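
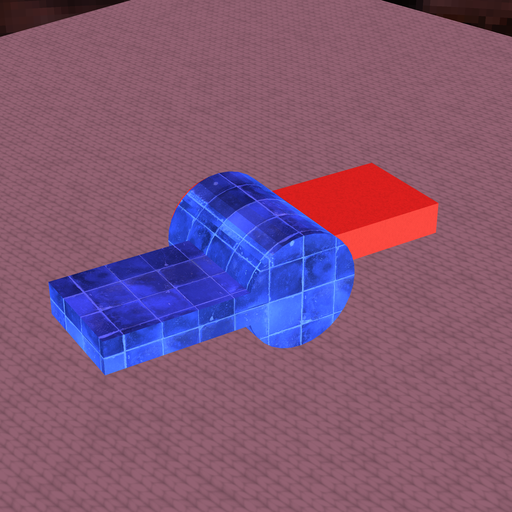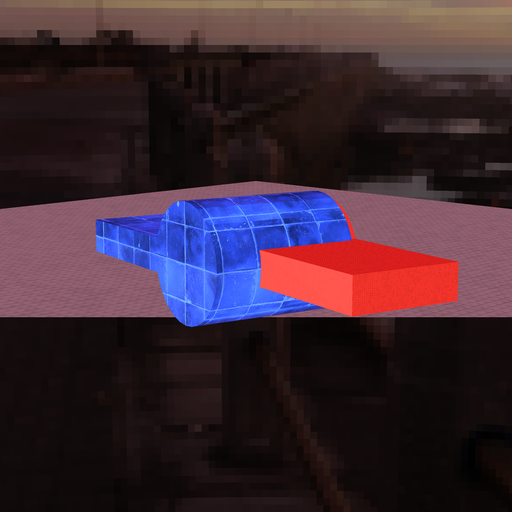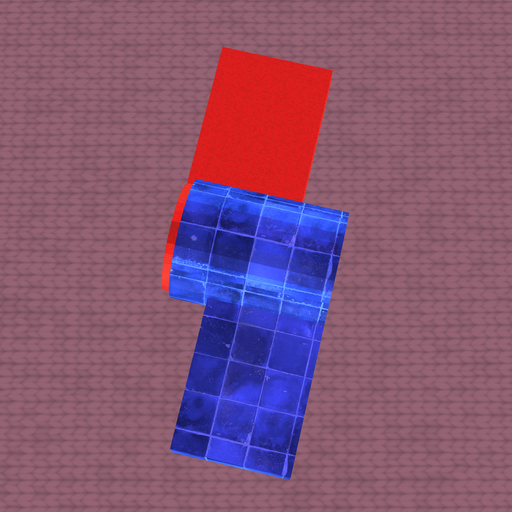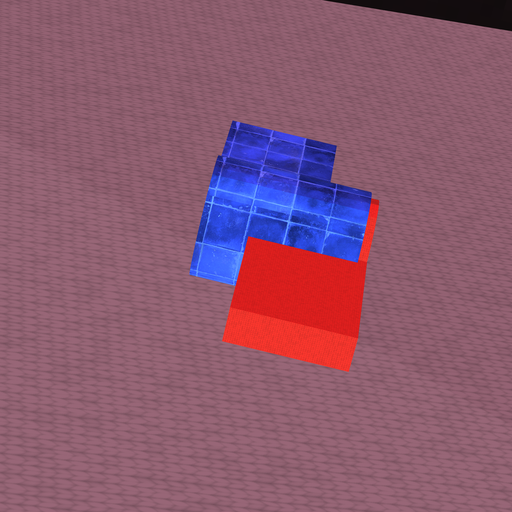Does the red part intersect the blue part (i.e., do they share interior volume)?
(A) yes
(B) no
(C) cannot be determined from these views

(A) yes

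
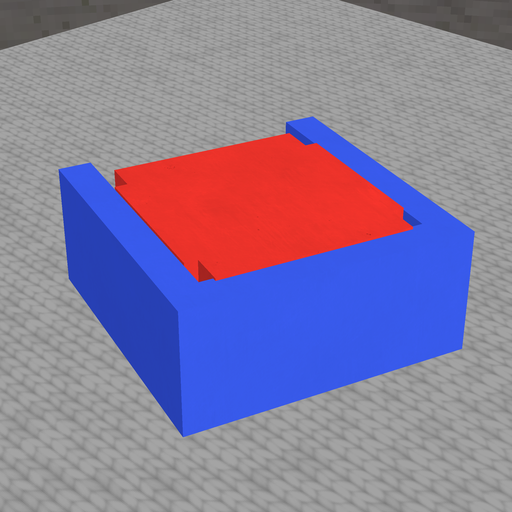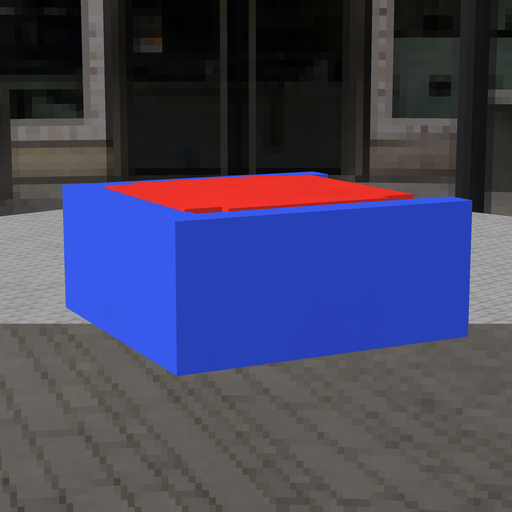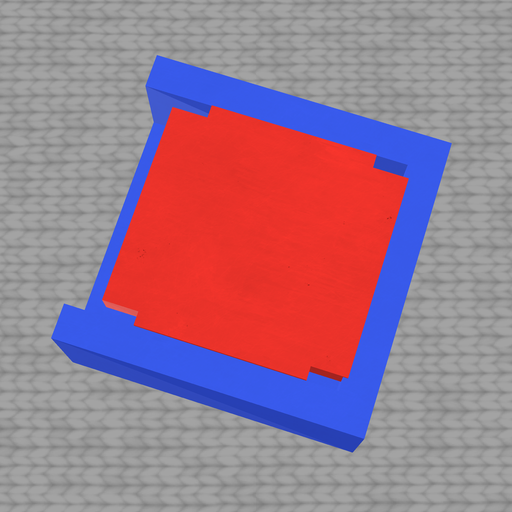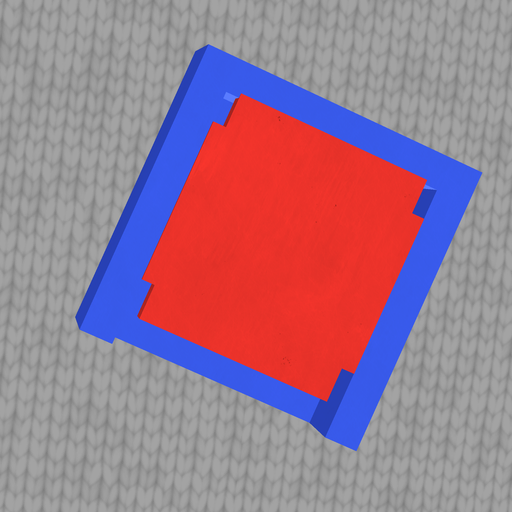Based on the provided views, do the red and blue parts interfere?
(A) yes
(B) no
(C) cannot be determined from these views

(A) yes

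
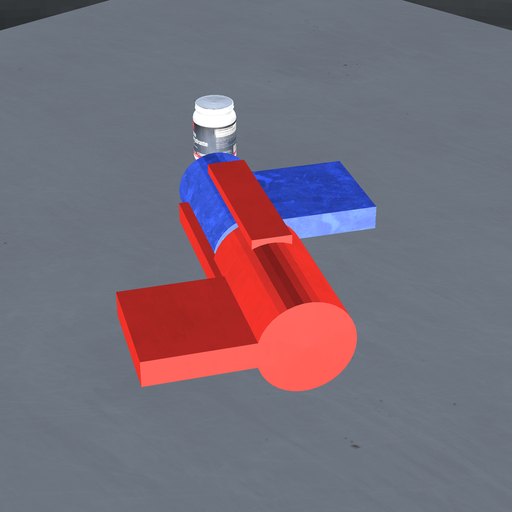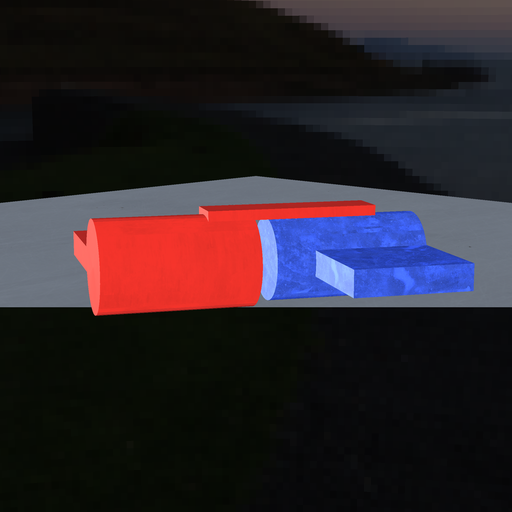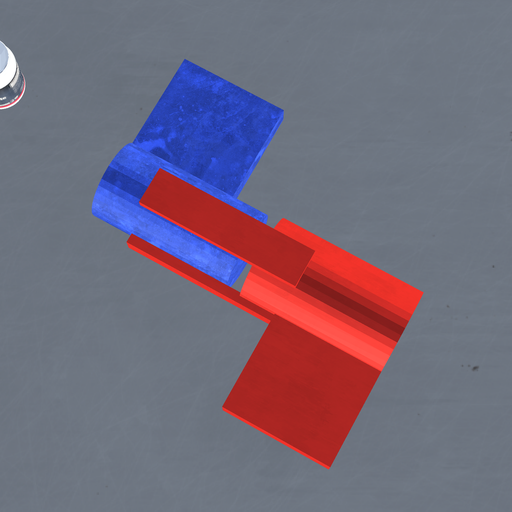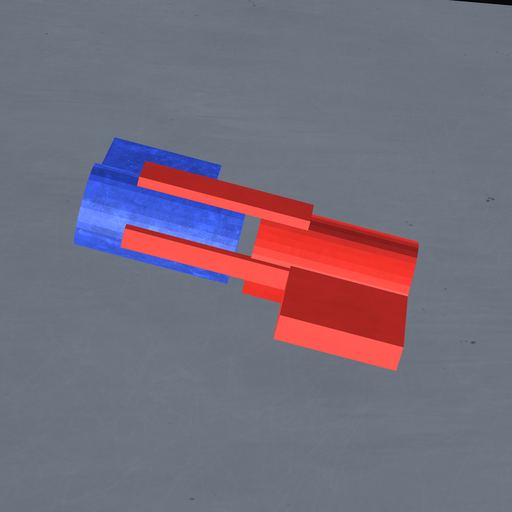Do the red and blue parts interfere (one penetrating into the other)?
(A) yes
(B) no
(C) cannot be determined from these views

(B) no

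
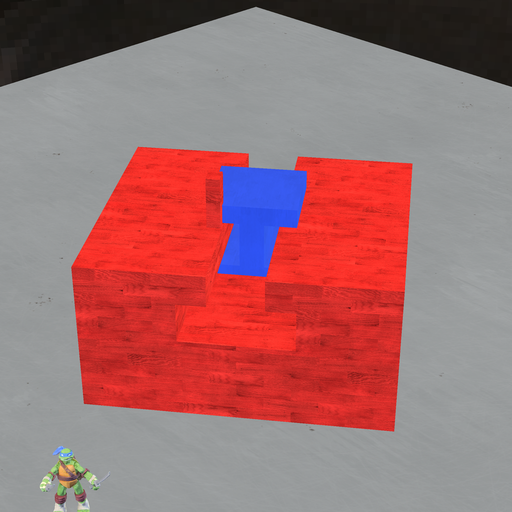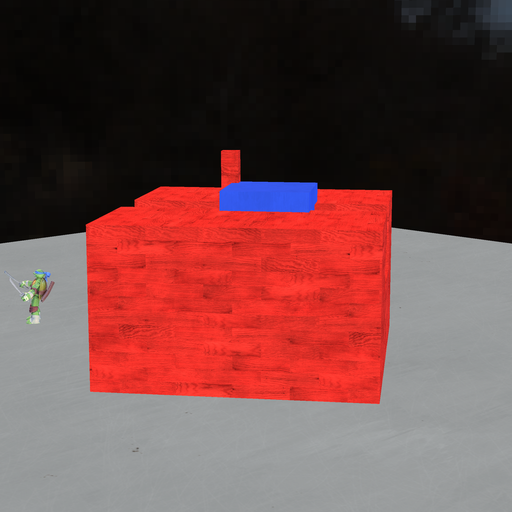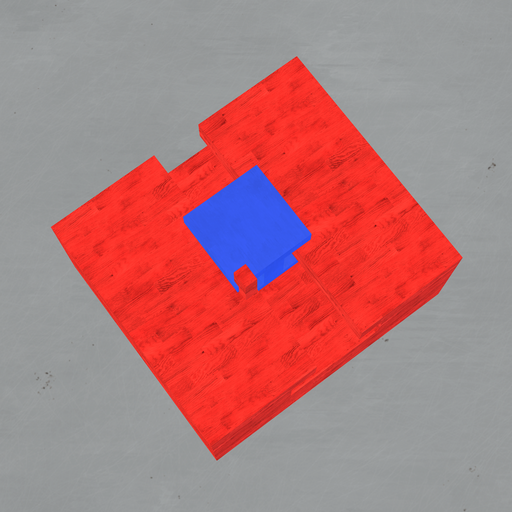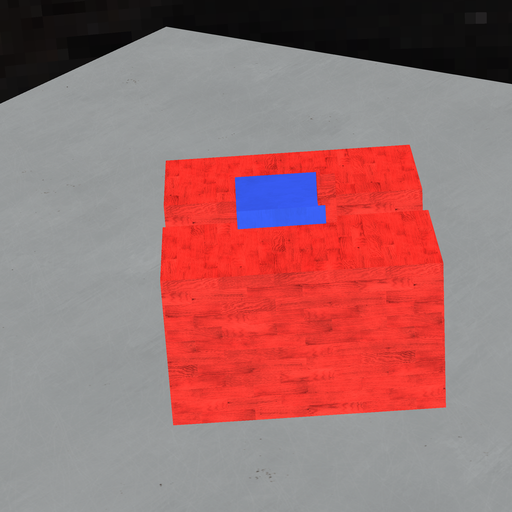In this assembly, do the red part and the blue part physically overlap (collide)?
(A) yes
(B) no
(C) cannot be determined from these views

(A) yes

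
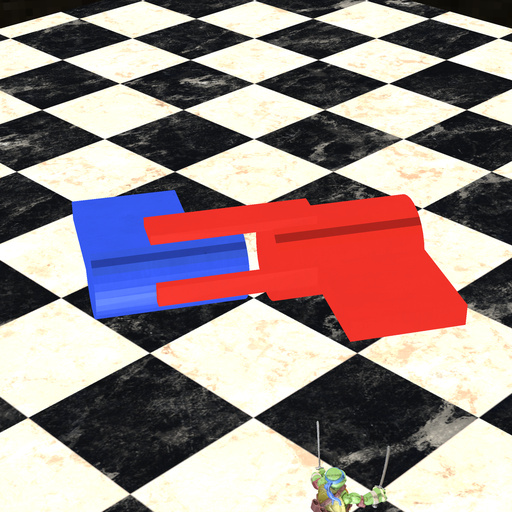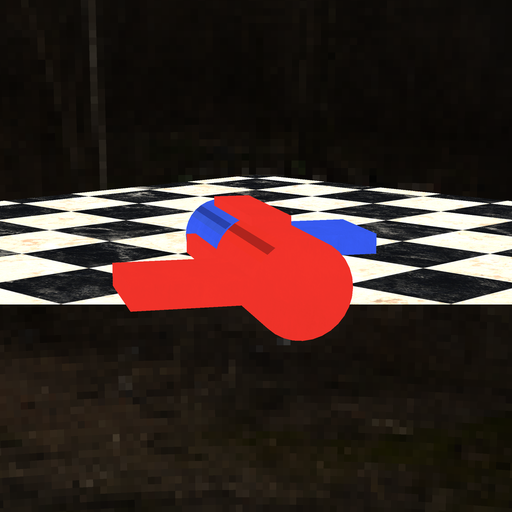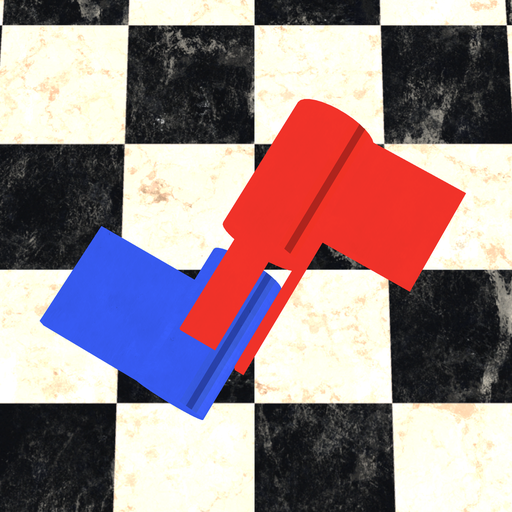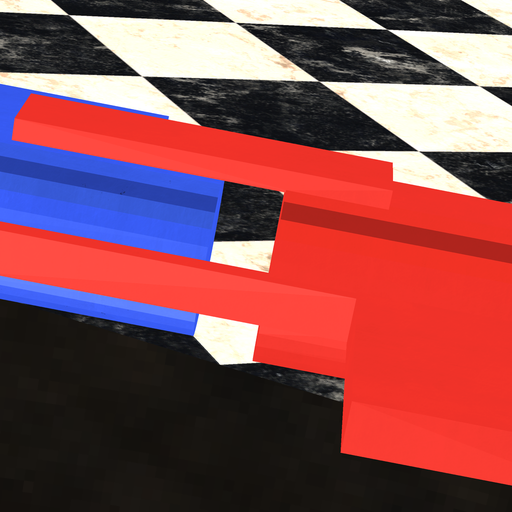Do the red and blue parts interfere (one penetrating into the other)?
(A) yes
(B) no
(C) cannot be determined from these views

(B) no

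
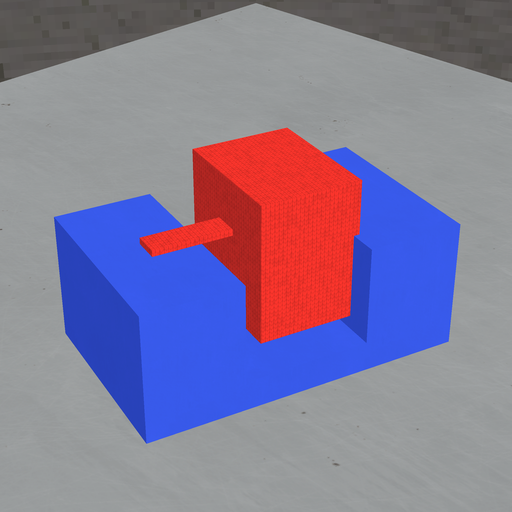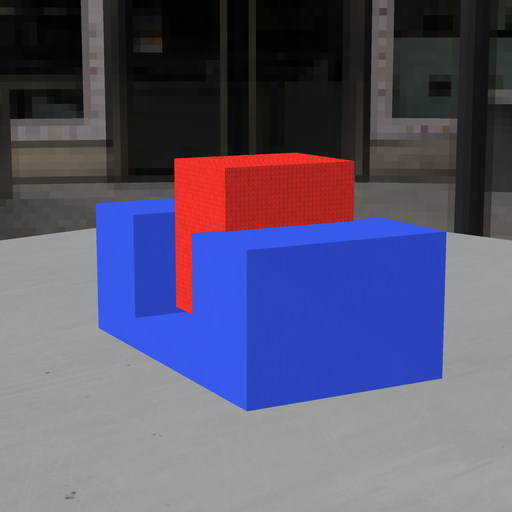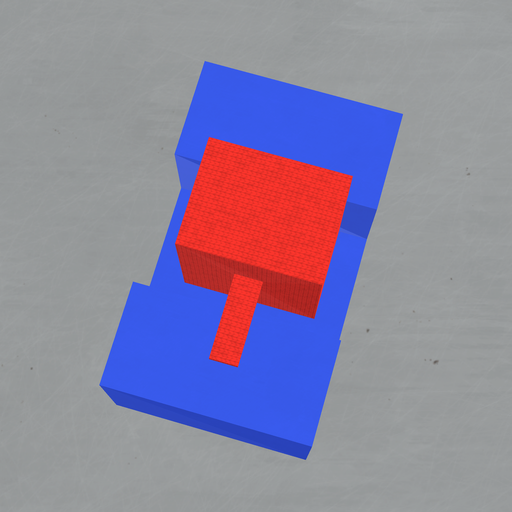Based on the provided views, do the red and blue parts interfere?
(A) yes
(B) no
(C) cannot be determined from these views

(C) cannot be determined from these views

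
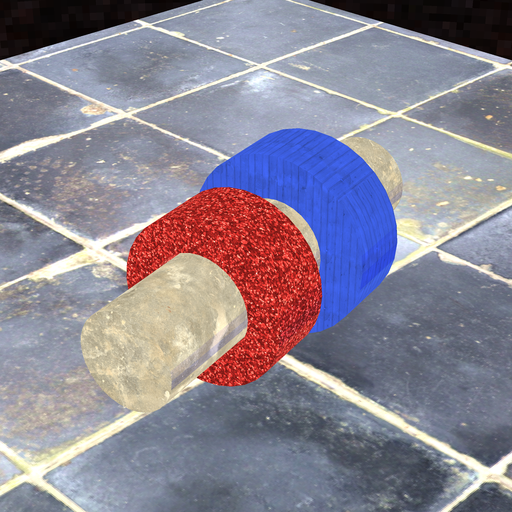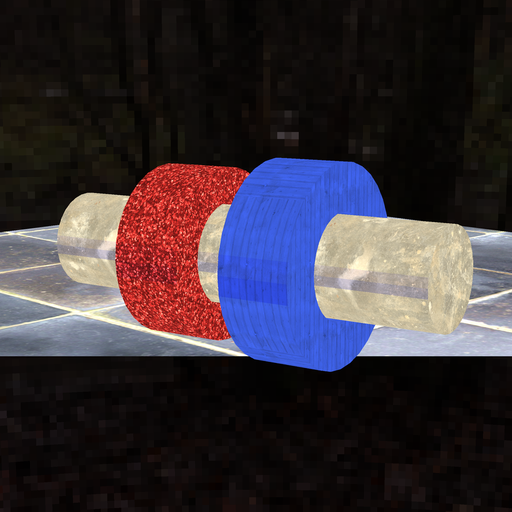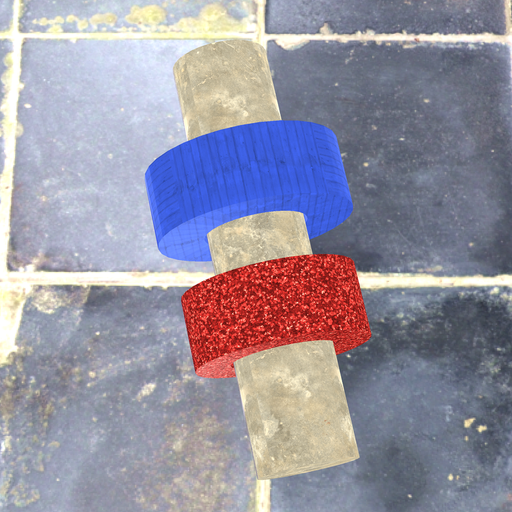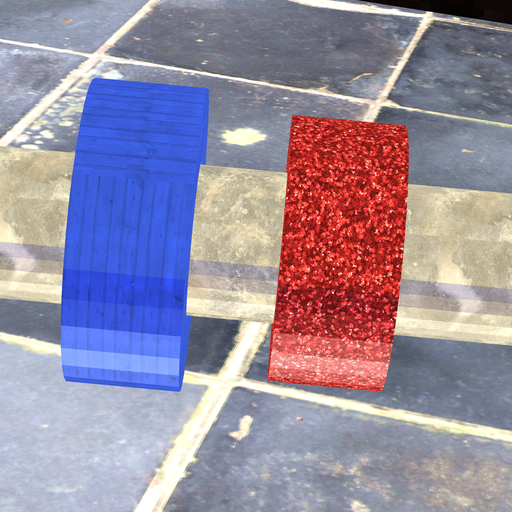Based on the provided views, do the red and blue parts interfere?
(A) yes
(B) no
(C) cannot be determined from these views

(B) no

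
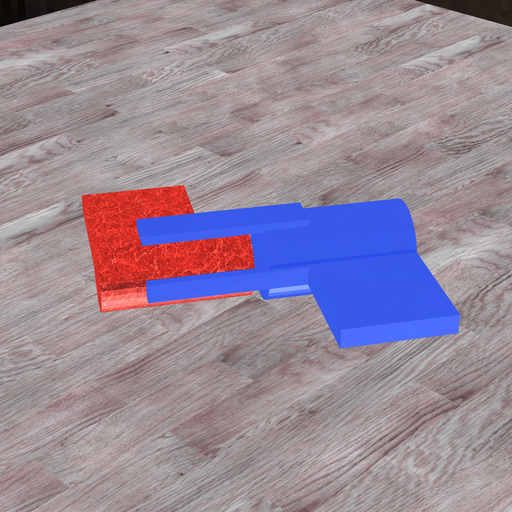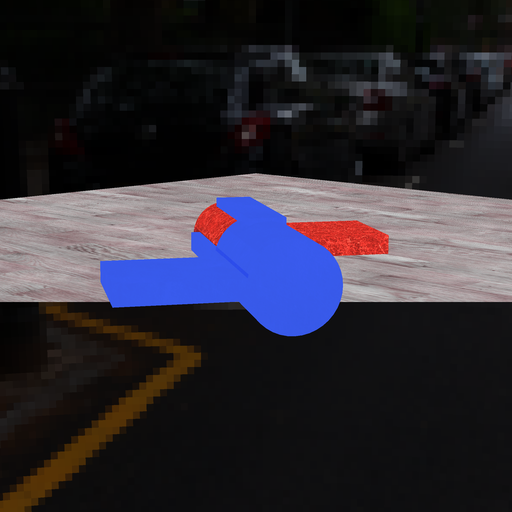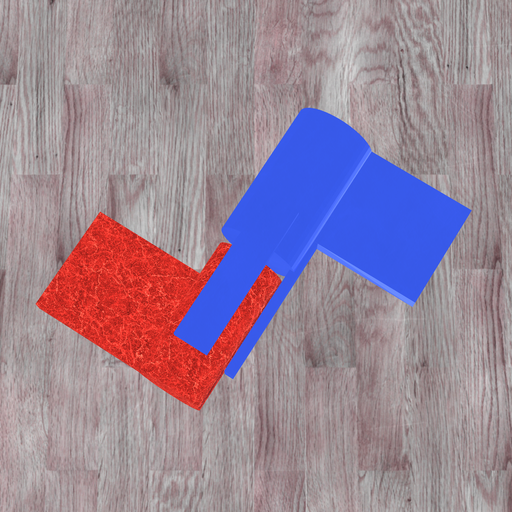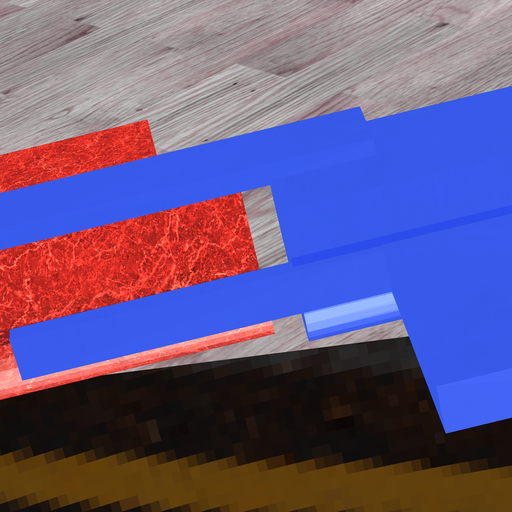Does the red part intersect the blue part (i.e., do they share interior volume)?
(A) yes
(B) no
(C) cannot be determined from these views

(B) no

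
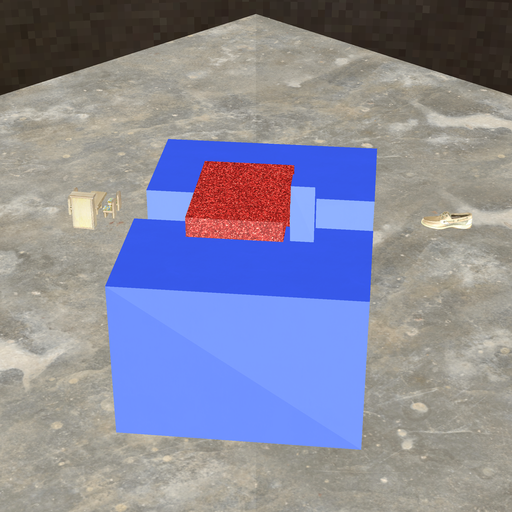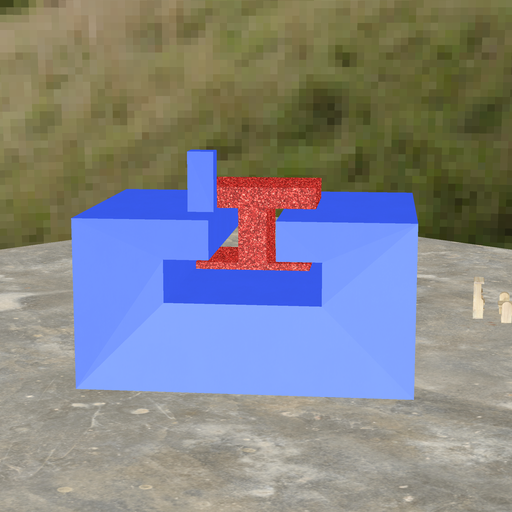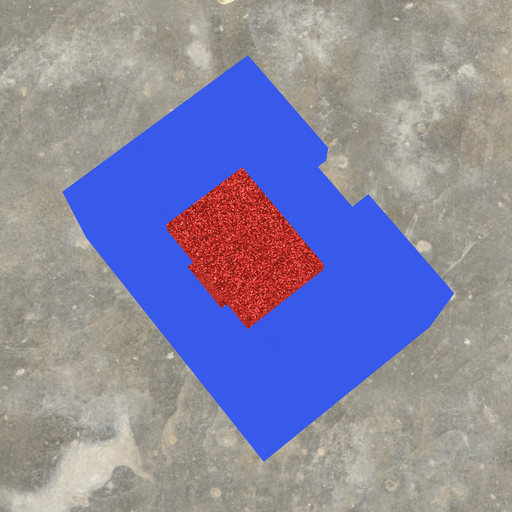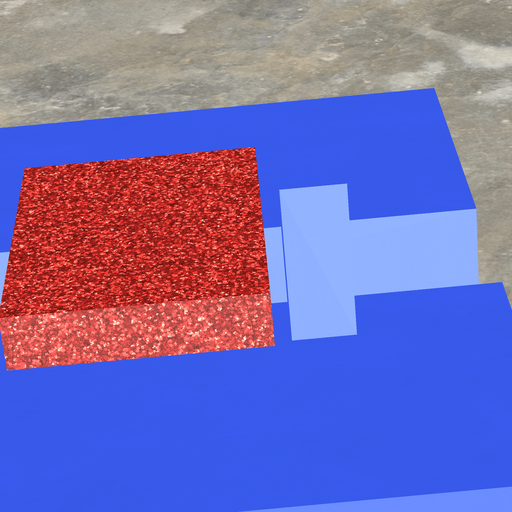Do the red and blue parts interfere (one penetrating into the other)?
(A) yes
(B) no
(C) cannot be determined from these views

(B) no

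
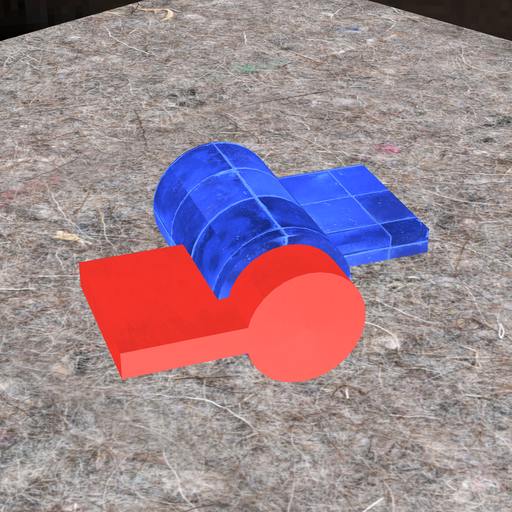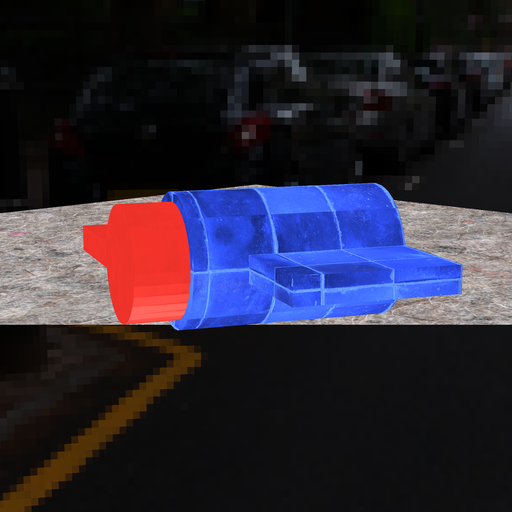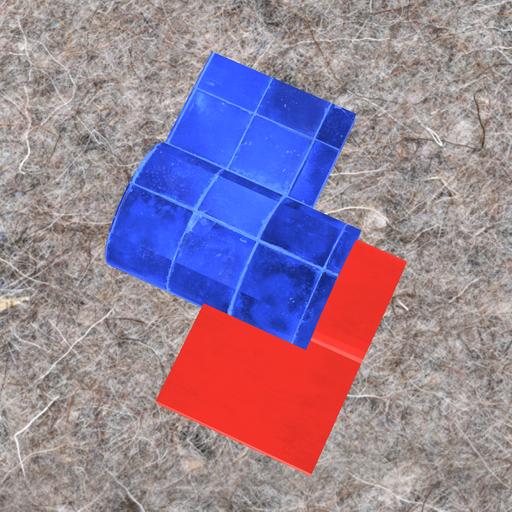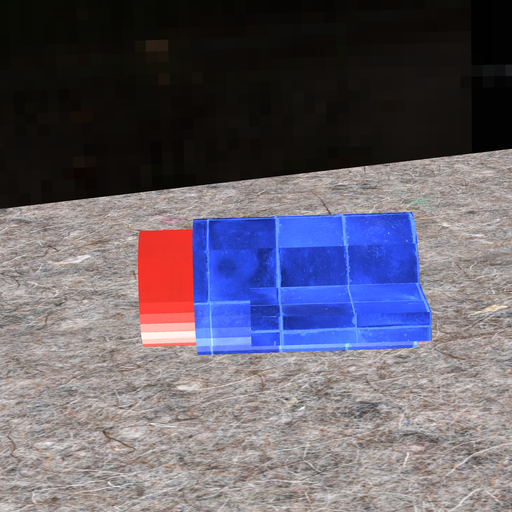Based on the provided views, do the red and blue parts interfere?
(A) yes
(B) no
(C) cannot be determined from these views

(A) yes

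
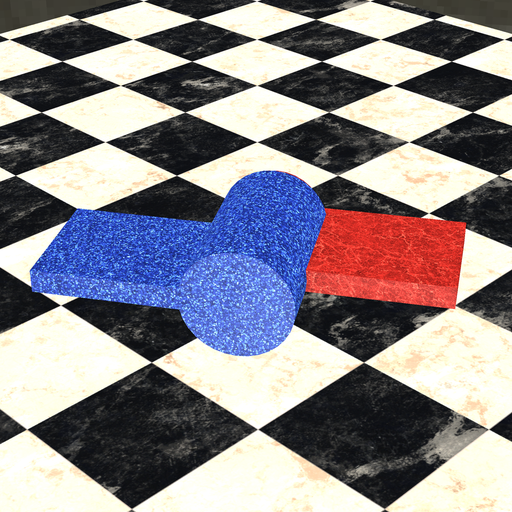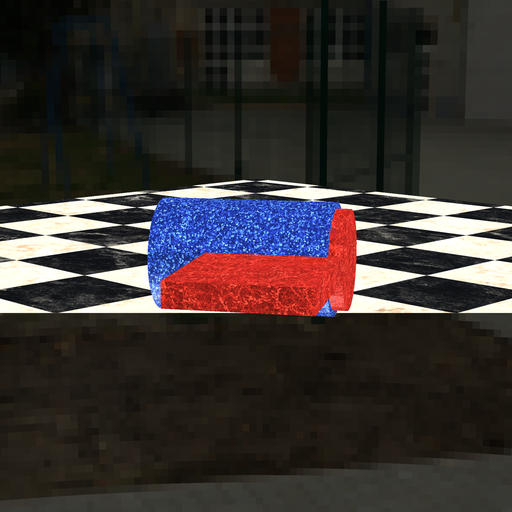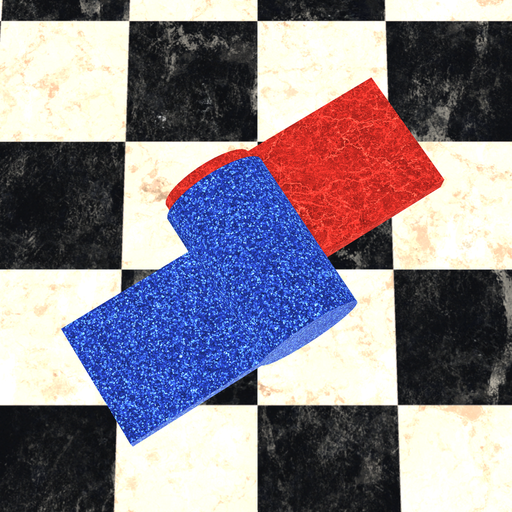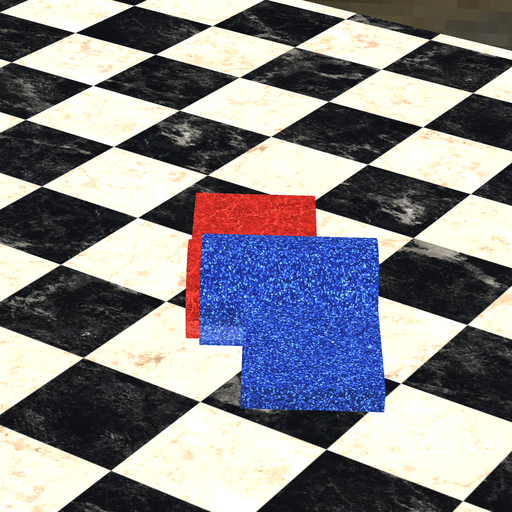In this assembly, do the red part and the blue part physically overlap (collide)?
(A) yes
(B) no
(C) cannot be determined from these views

(A) yes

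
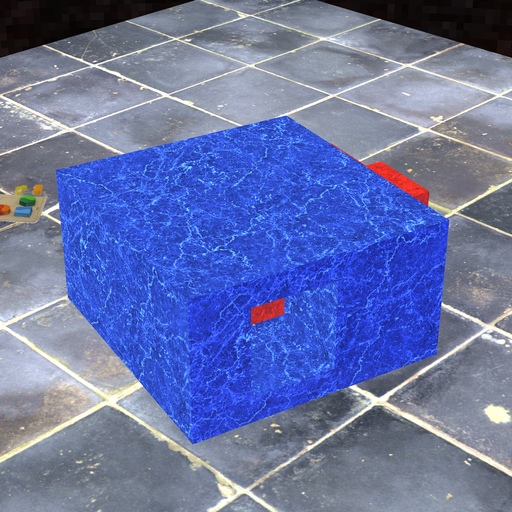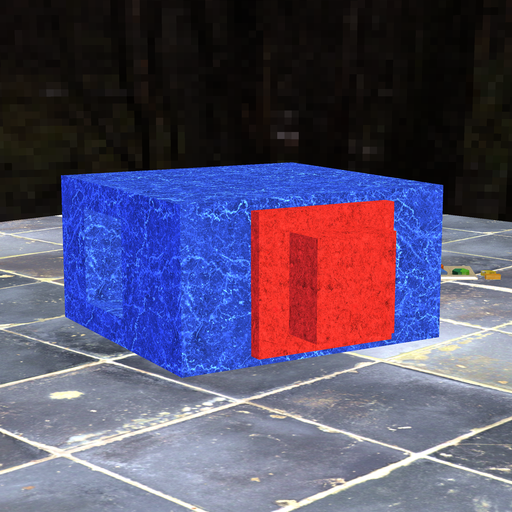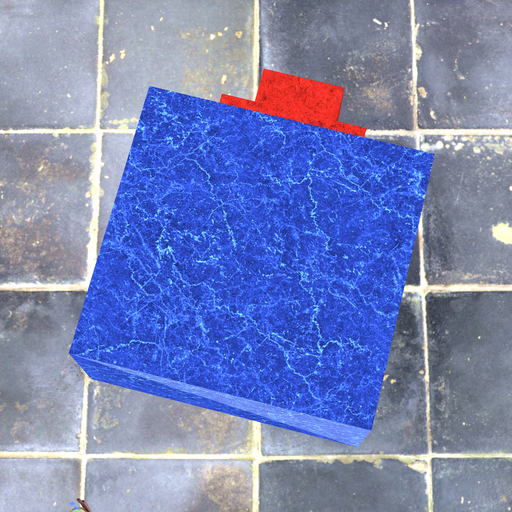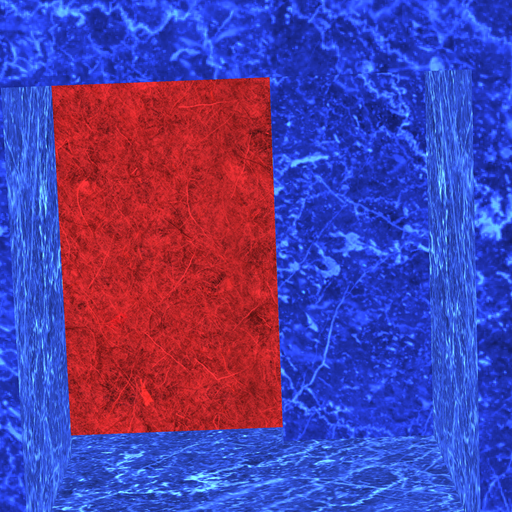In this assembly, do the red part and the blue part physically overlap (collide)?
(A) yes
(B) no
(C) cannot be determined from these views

(A) yes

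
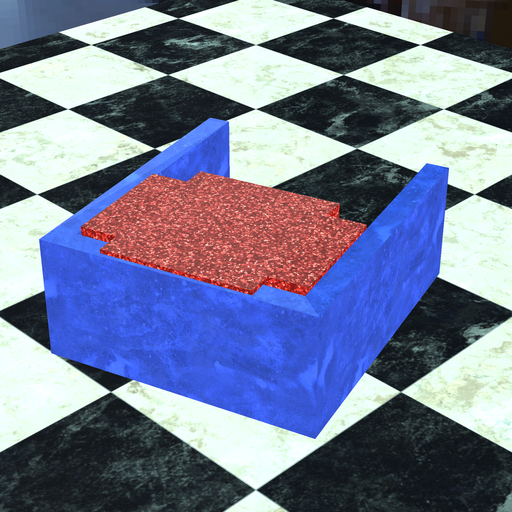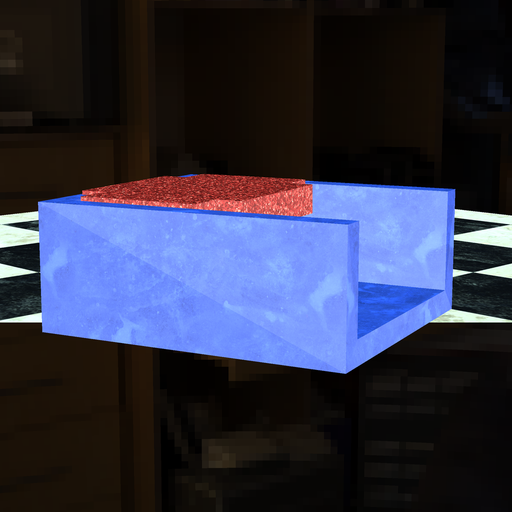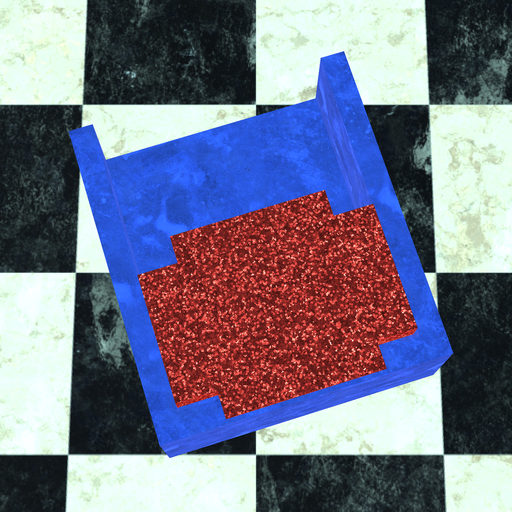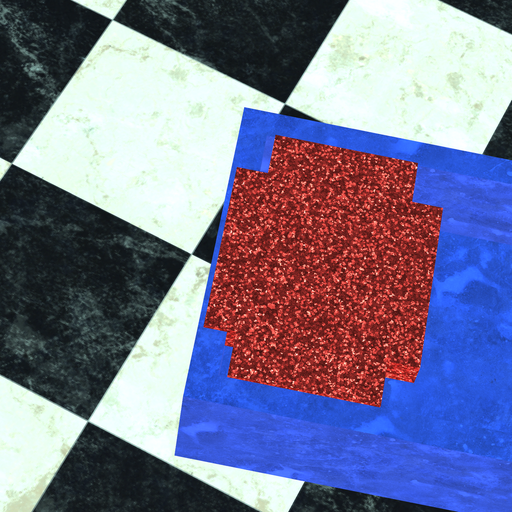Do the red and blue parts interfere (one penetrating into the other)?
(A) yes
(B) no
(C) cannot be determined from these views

(A) yes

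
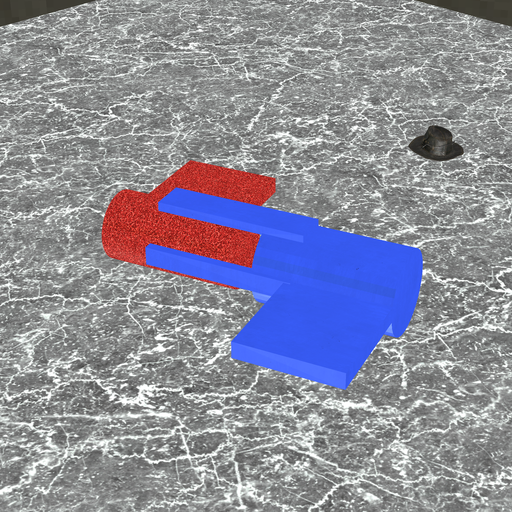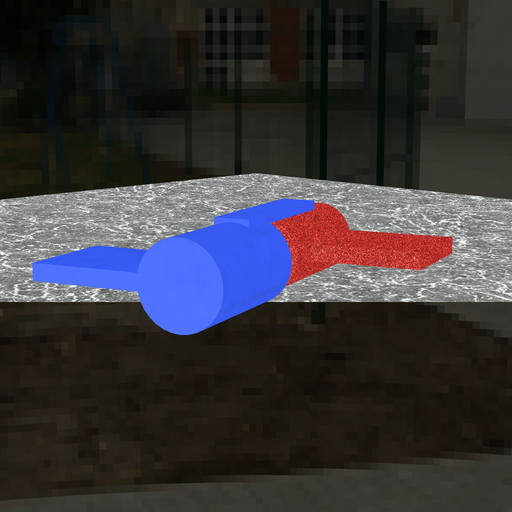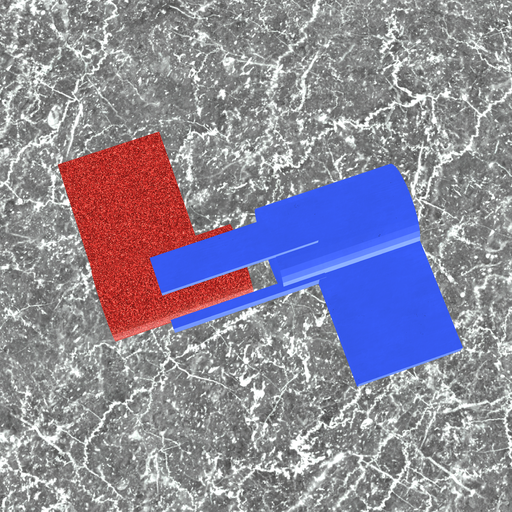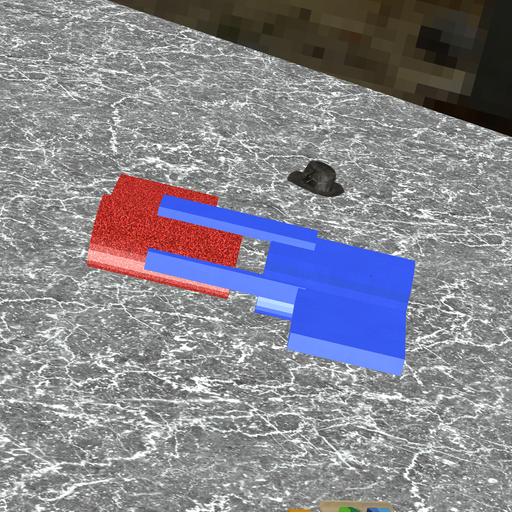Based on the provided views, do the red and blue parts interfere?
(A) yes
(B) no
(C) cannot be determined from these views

(B) no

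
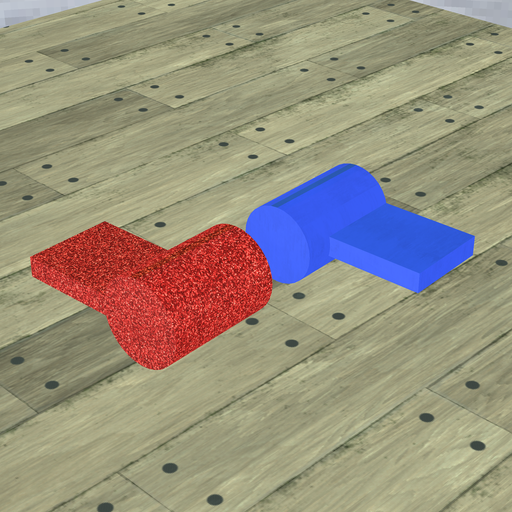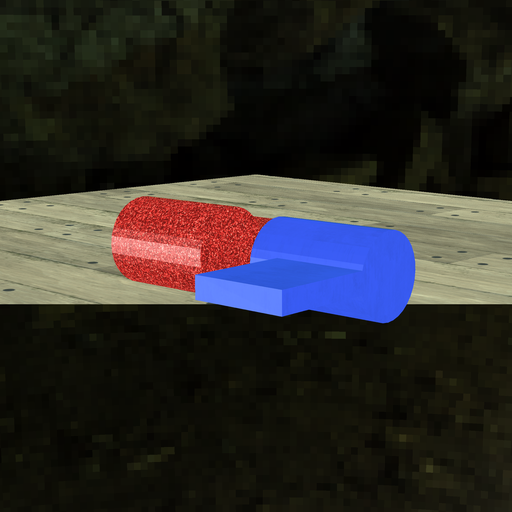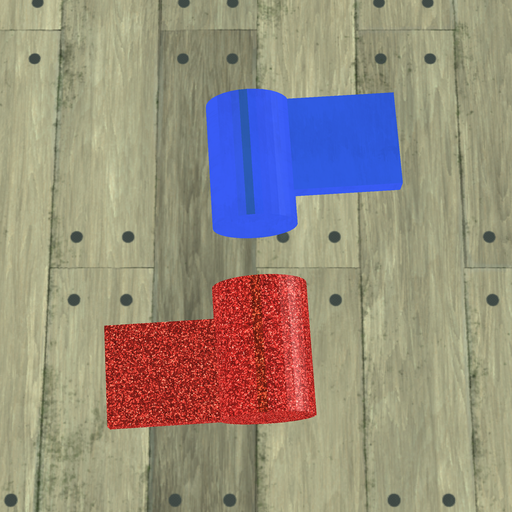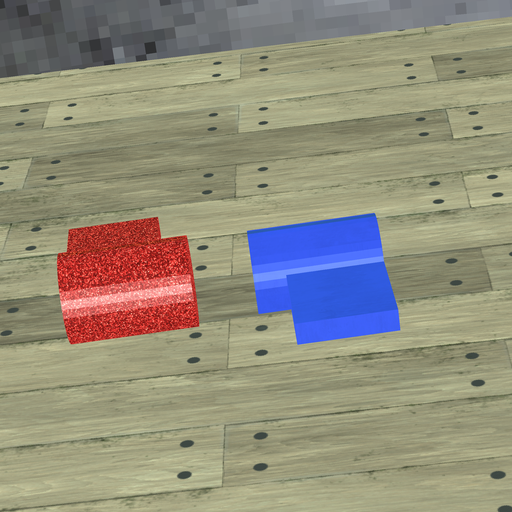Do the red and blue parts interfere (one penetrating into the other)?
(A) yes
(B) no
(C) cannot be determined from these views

(B) no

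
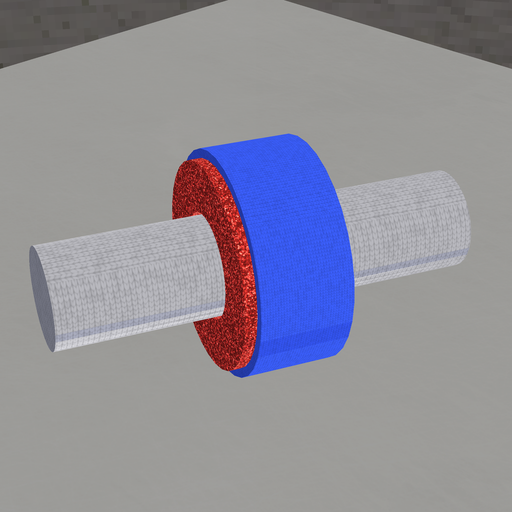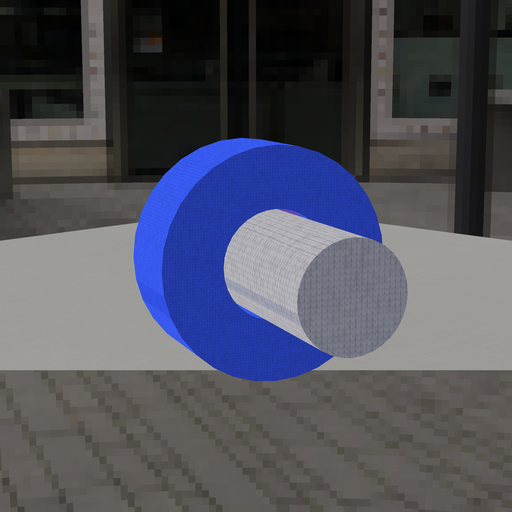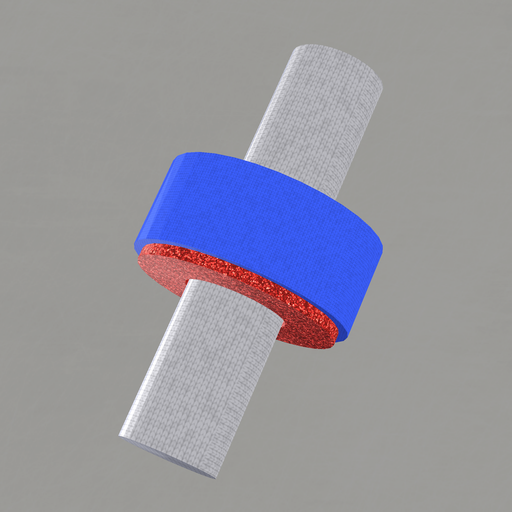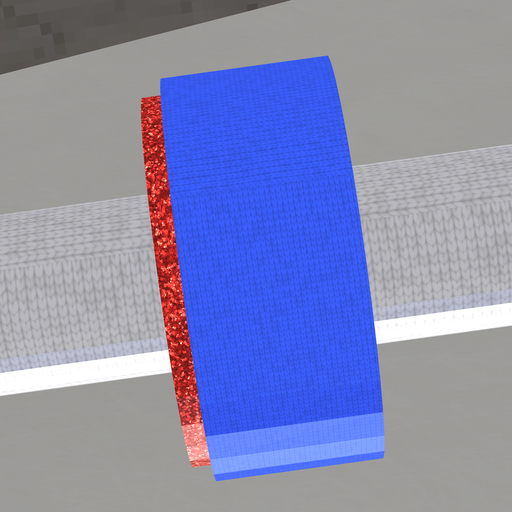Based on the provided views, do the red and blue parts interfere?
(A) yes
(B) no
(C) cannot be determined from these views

(A) yes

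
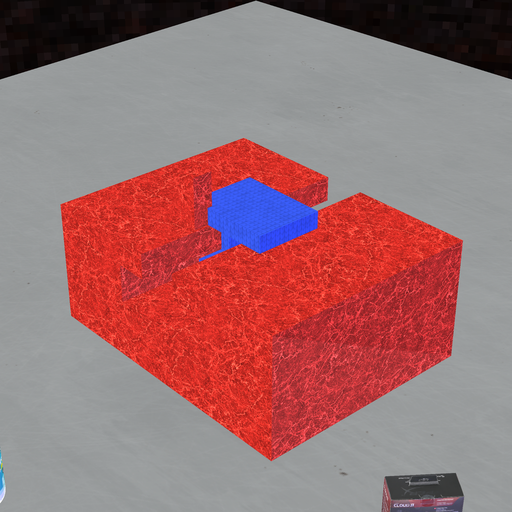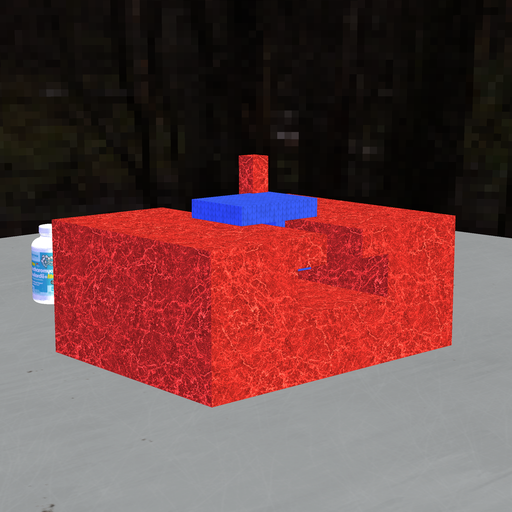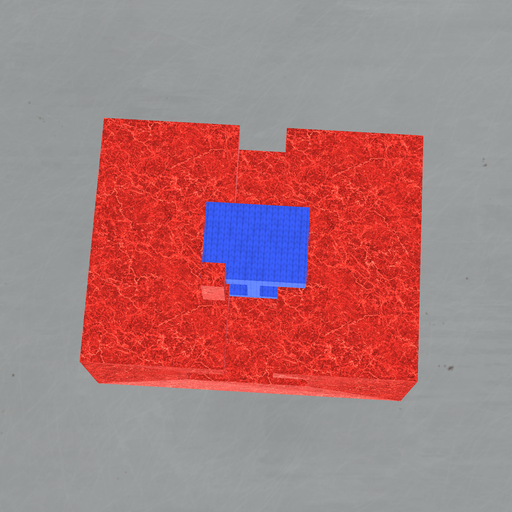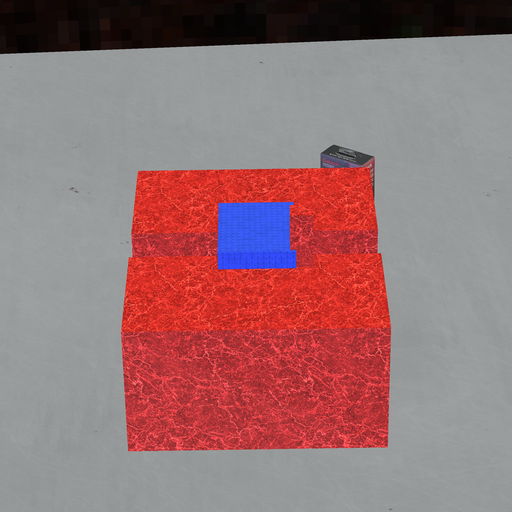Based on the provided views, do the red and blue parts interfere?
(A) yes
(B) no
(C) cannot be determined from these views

(A) yes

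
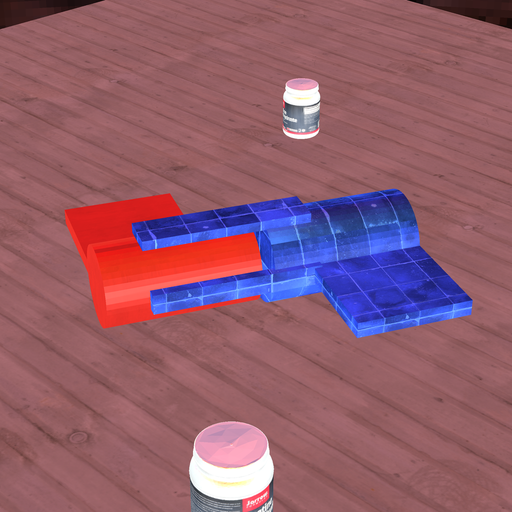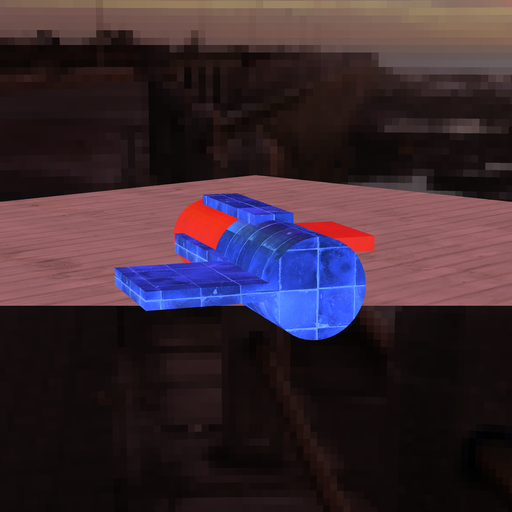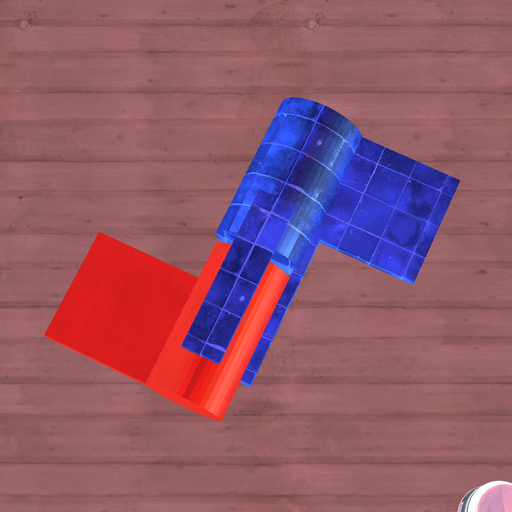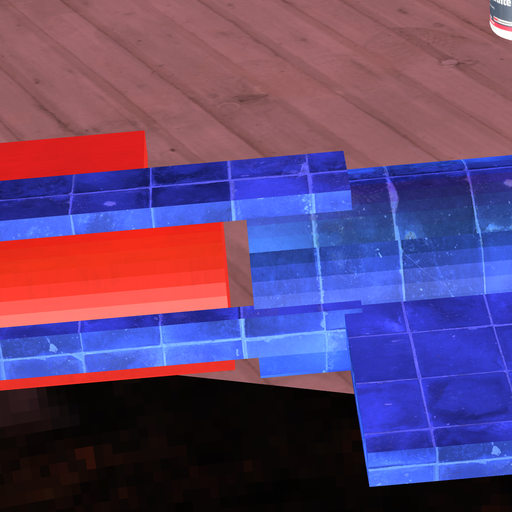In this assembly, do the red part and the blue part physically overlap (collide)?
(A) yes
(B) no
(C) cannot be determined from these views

(B) no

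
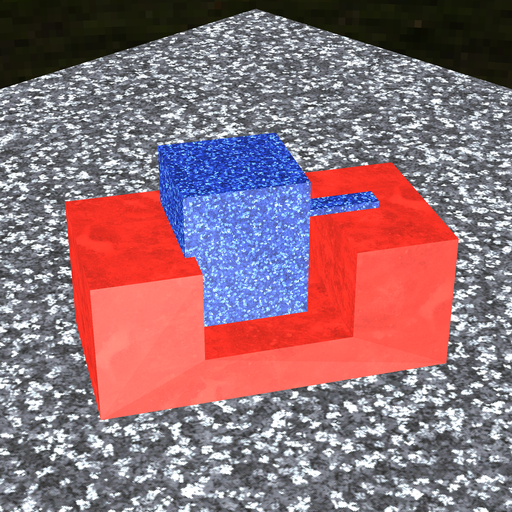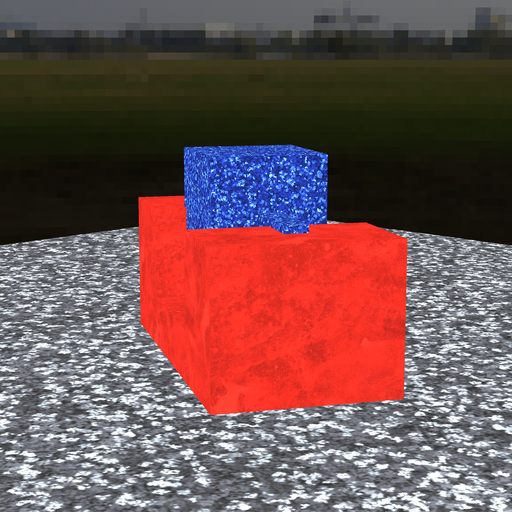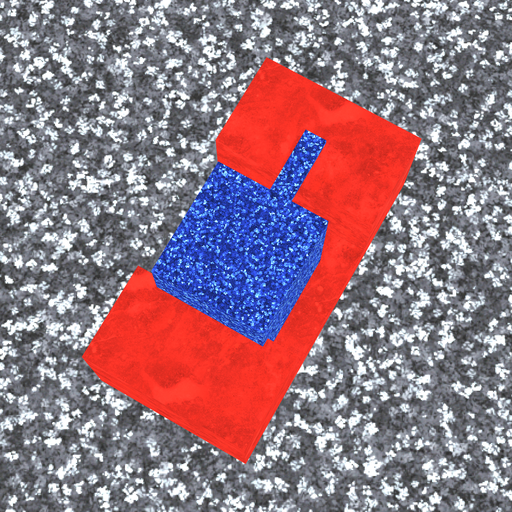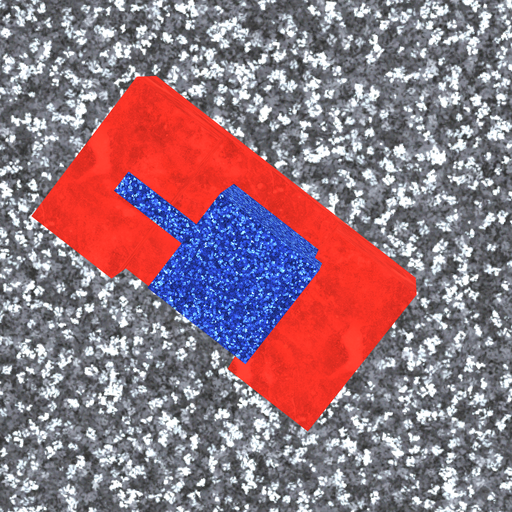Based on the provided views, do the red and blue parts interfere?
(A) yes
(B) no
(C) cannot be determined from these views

(A) yes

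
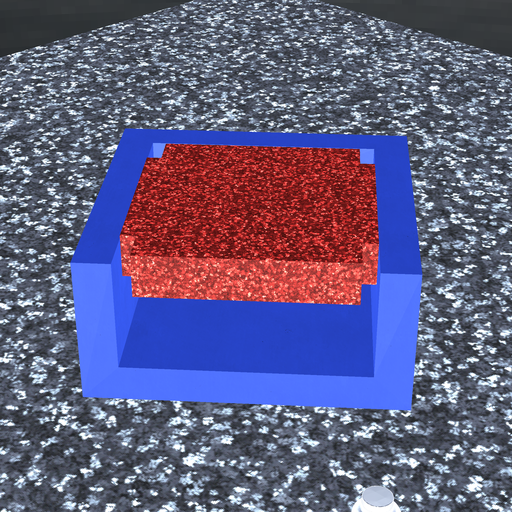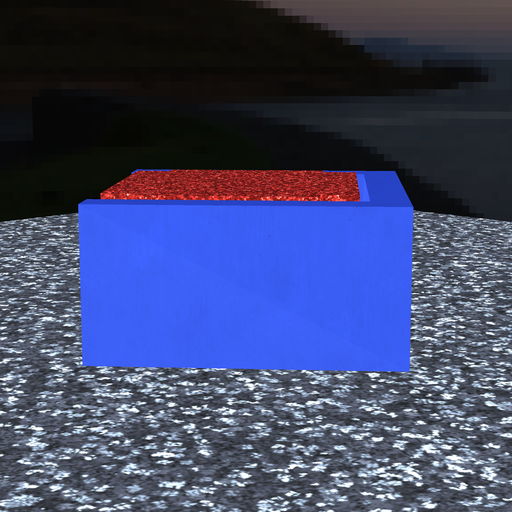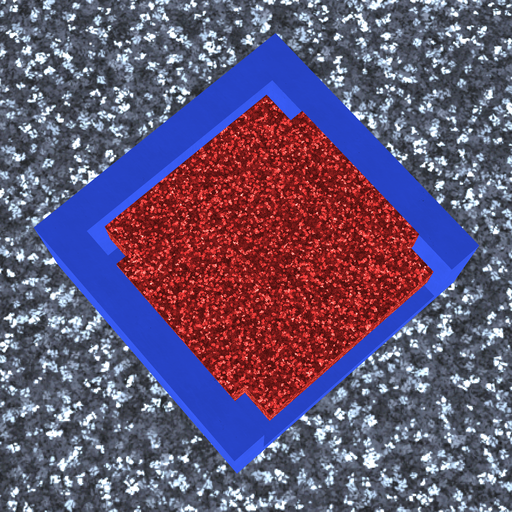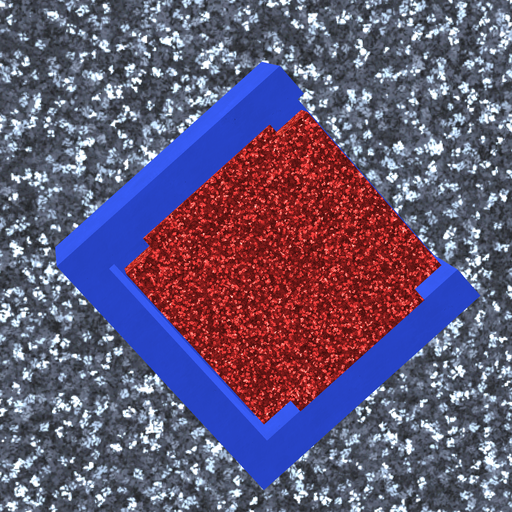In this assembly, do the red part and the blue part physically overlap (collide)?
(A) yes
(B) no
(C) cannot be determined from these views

(B) no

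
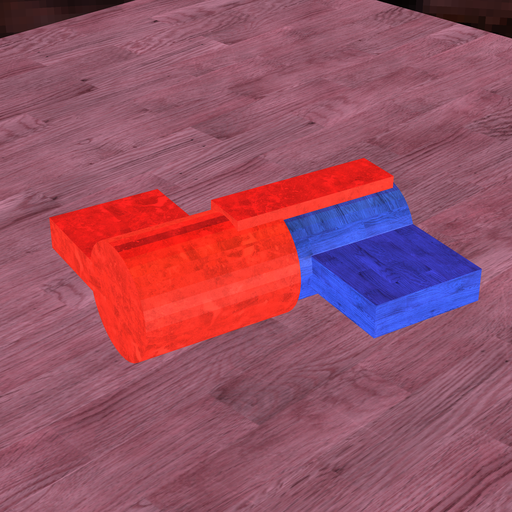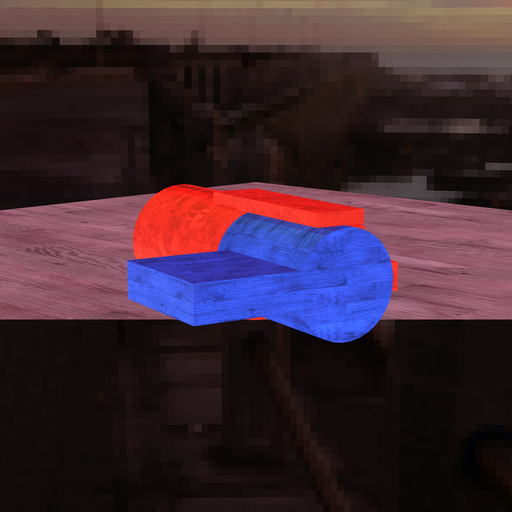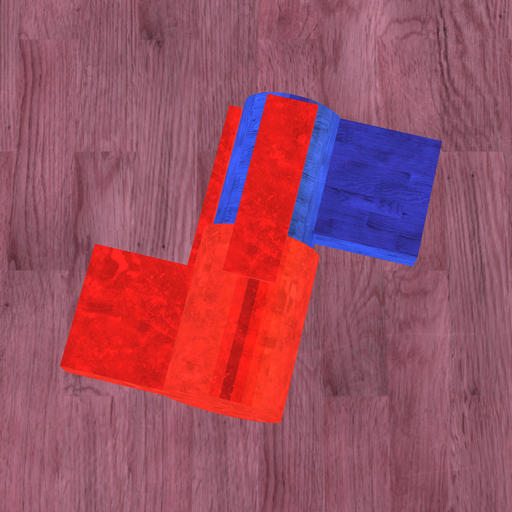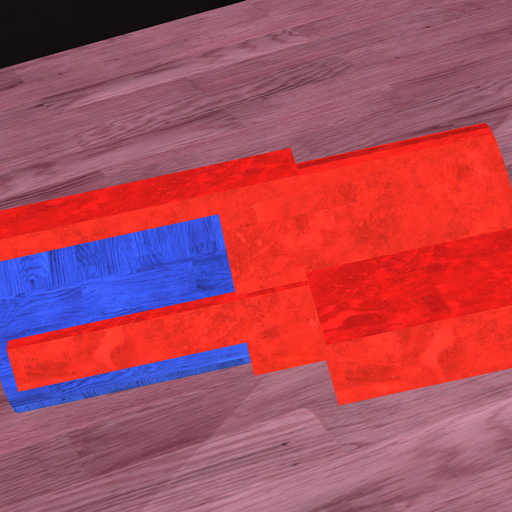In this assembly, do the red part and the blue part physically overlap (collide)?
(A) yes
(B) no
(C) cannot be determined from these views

(A) yes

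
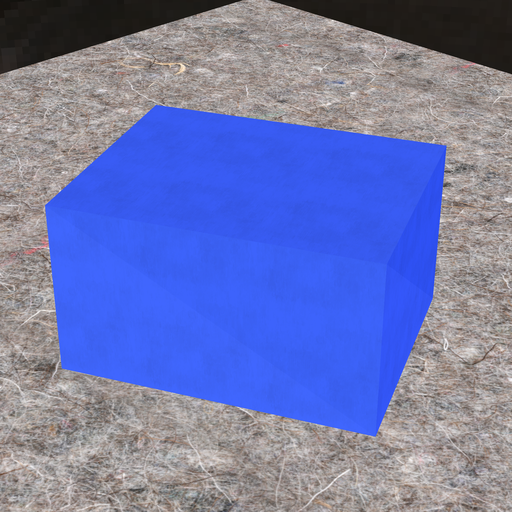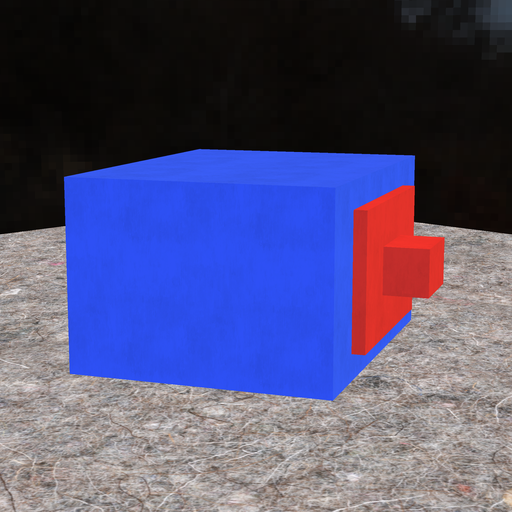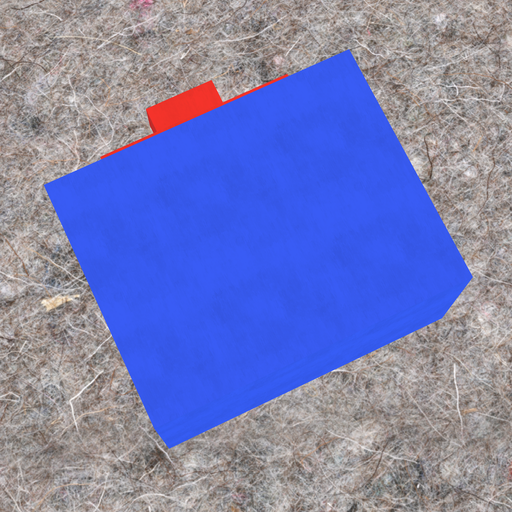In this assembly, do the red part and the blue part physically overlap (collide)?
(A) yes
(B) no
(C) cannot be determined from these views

(C) cannot be determined from these views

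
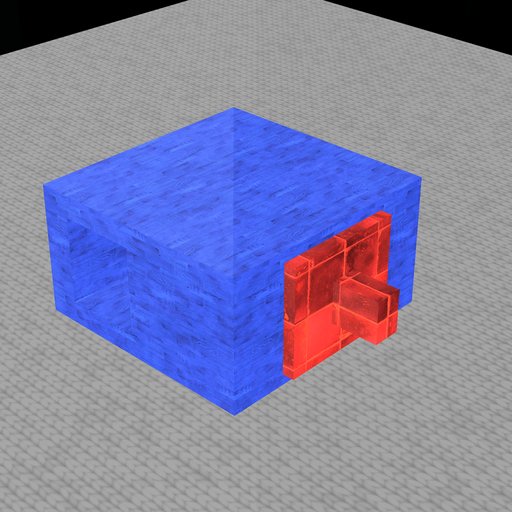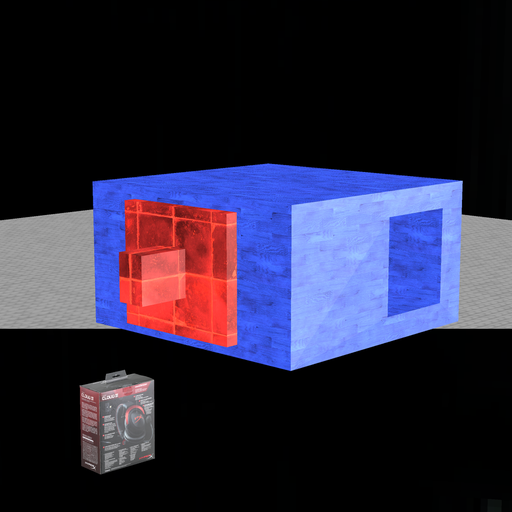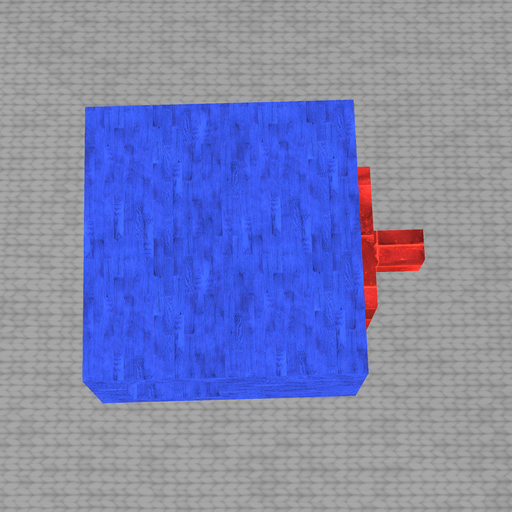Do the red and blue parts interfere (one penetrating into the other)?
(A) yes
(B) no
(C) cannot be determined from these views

(C) cannot be determined from these views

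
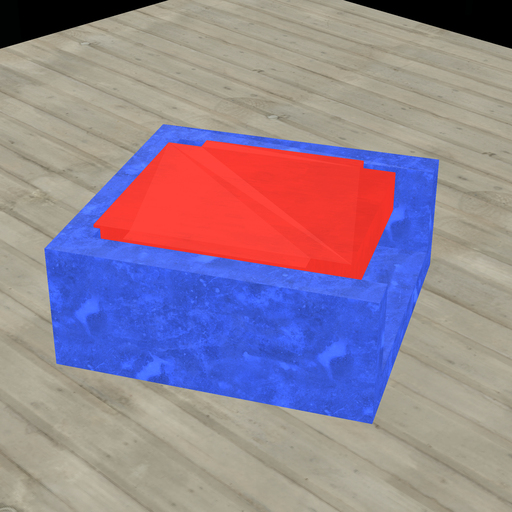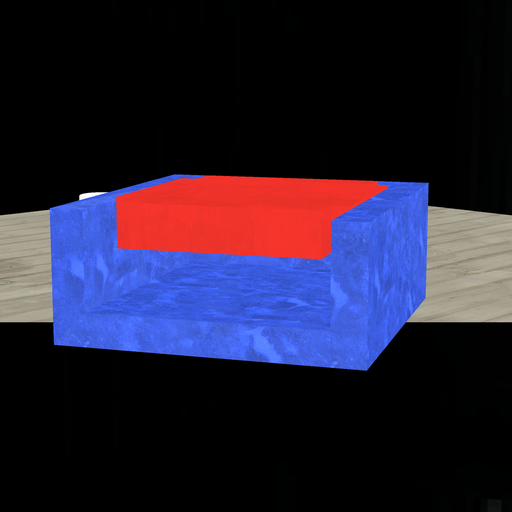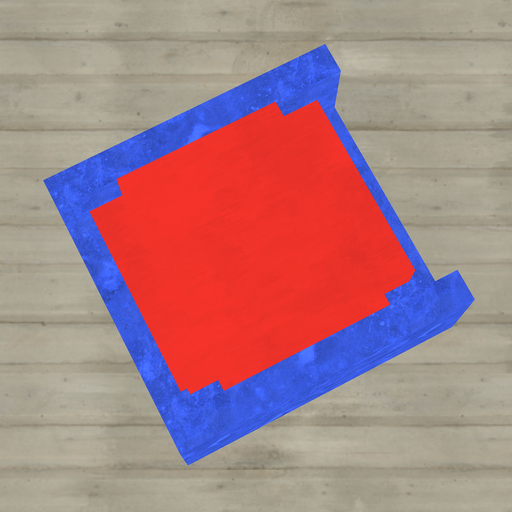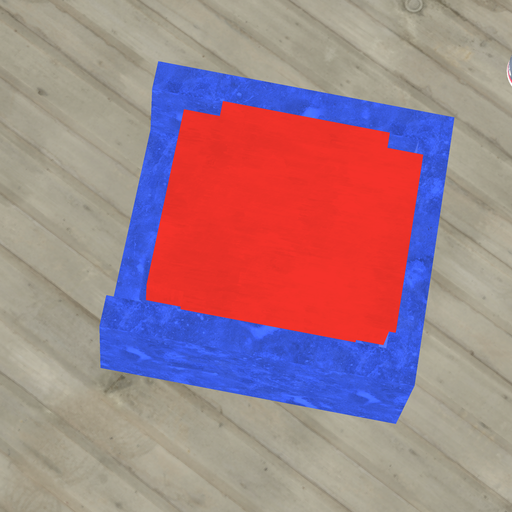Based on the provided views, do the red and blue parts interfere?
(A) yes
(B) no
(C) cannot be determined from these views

(A) yes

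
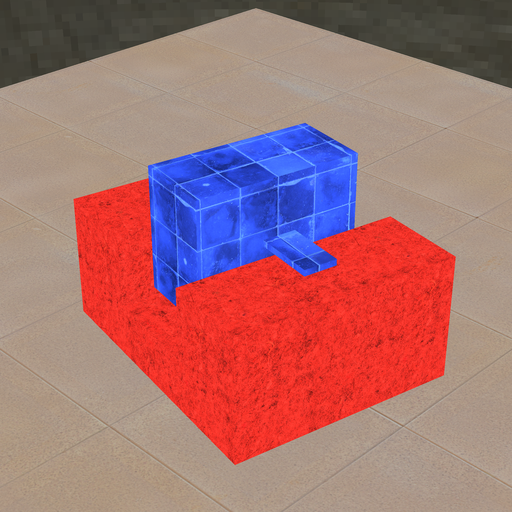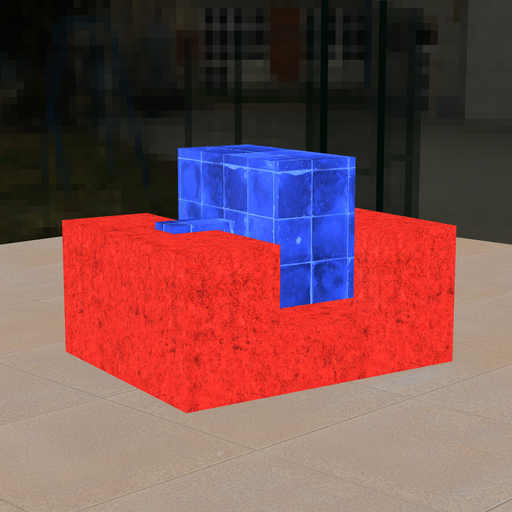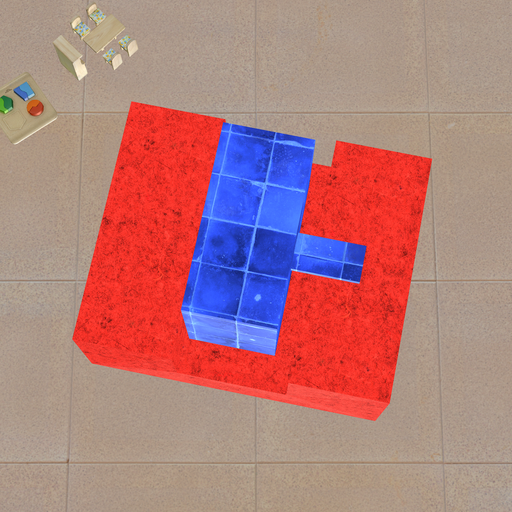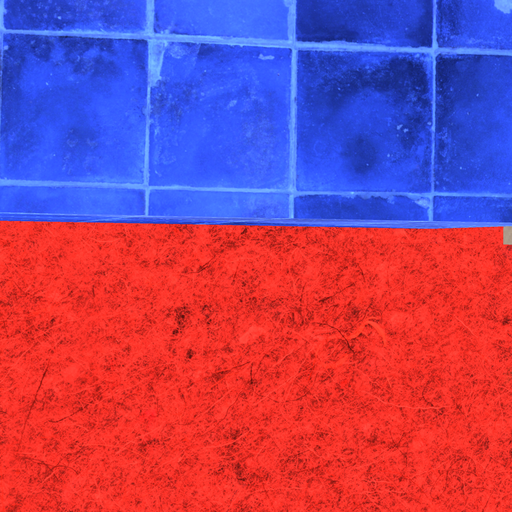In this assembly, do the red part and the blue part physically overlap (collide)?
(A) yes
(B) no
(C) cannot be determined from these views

(B) no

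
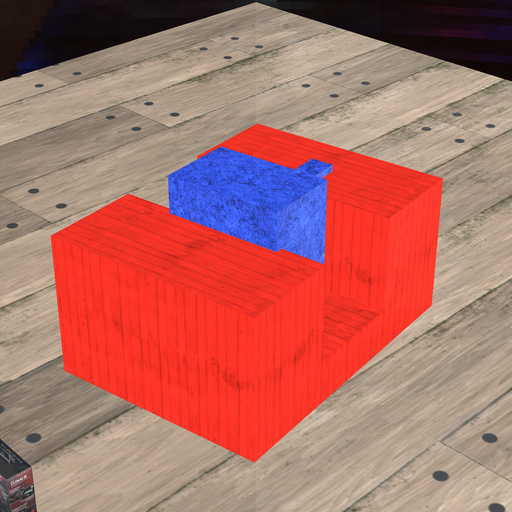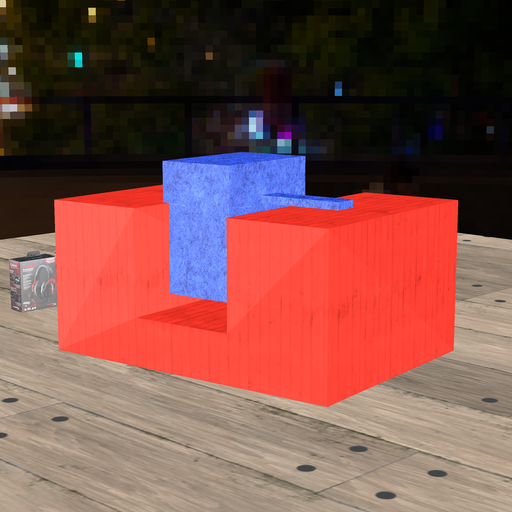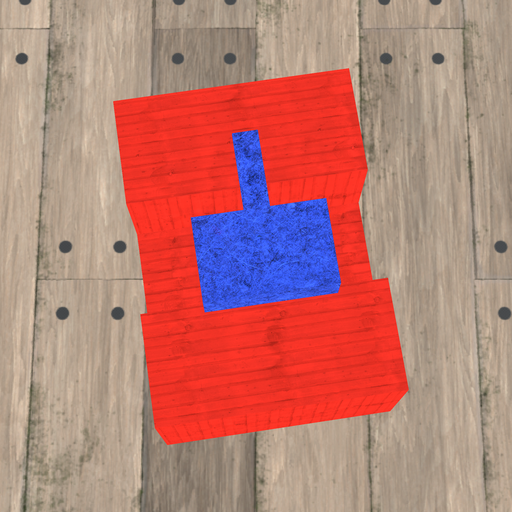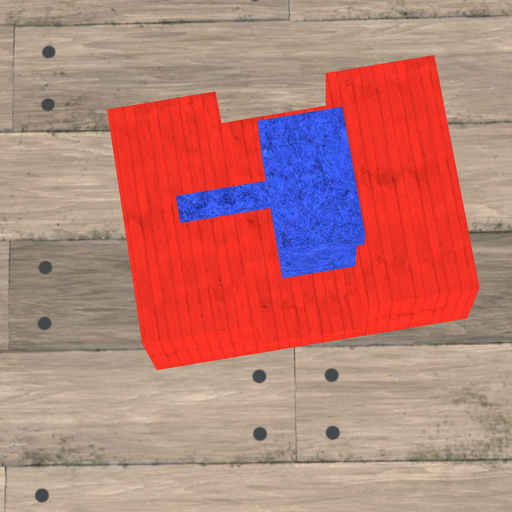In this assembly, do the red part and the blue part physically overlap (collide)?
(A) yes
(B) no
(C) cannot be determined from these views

(A) yes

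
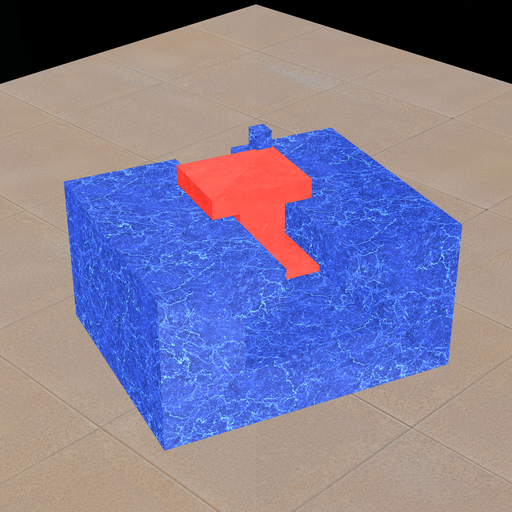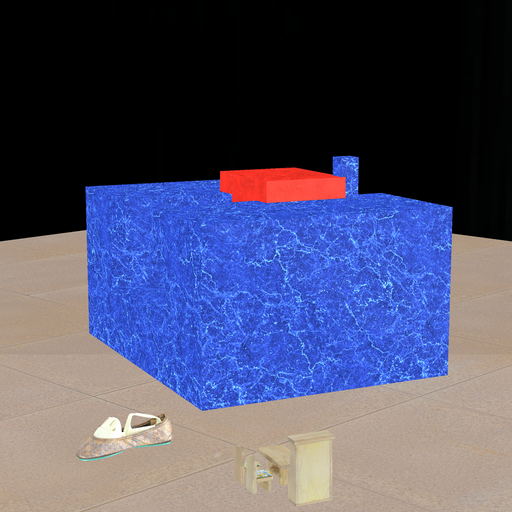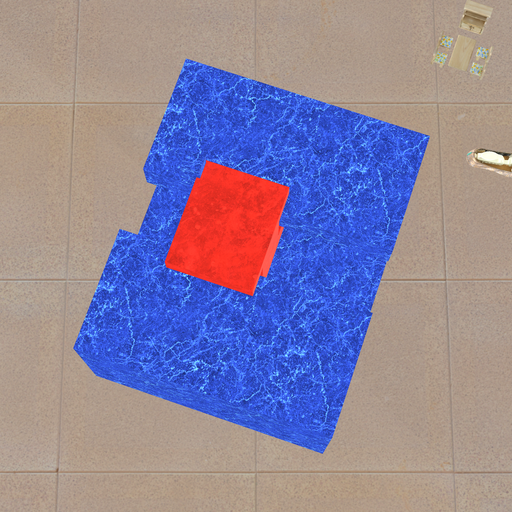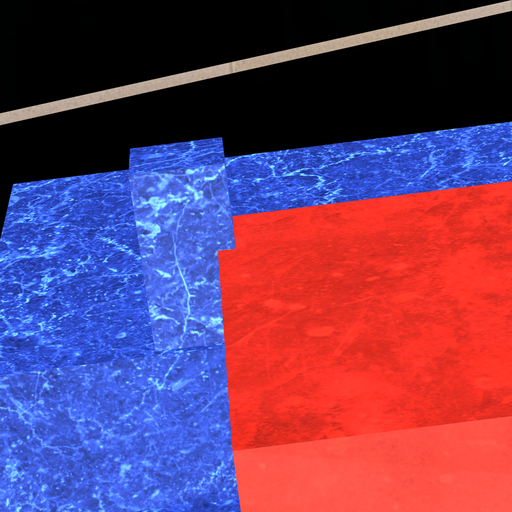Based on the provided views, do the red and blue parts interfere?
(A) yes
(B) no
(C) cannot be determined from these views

(A) yes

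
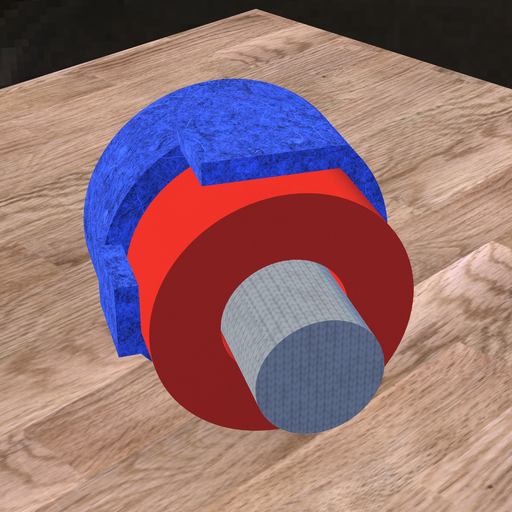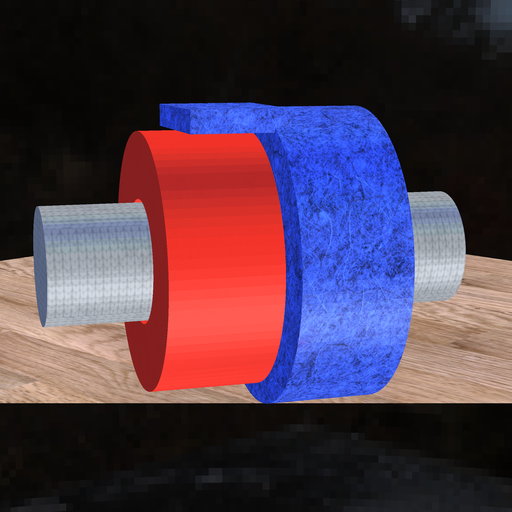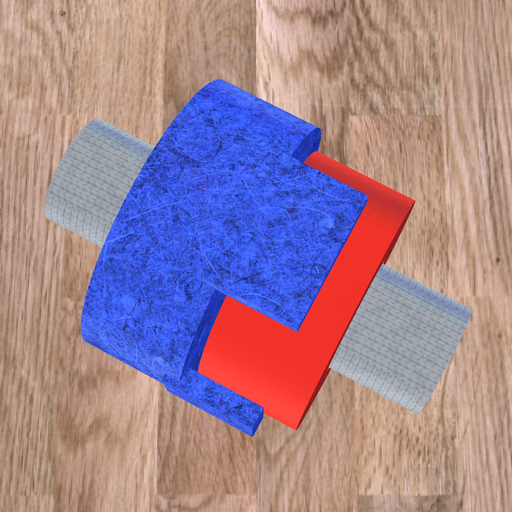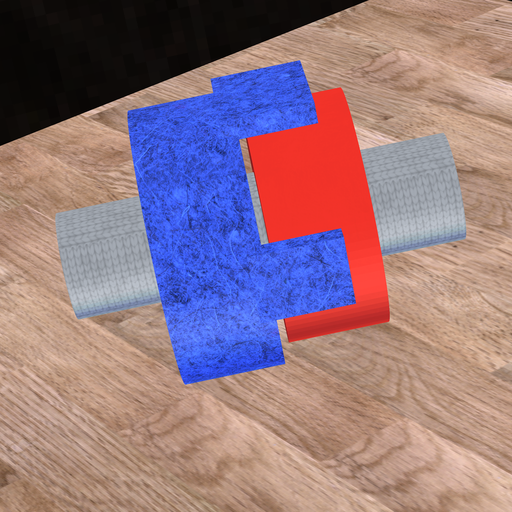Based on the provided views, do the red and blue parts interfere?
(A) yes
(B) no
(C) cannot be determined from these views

(B) no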